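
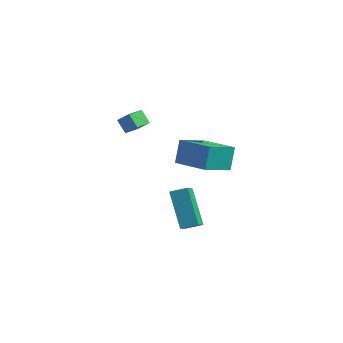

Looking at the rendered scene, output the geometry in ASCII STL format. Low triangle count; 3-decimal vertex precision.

solid 
facet normal -0.903 0.340 -0.262
outer loop
vertex -1.408 0.709 2.083
vertex -0.63 2.102 1.207
vertex -1.358 -0.029 0.954
endloop
endfacet
facet normal -0.428 -0.765 0.481
outer loop
vertex 0.43 -0.702 1.473
vertex -1.408 0.709 2.083
vertex -1.358 -0.029 0.954
endloop
endfacet
facet normal -0.903 0.340 -0.262
outer loop
vertex -1.358 -0.029 0.954
vertex -0.63 2.102 1.207
vertex -0.58 1.364 0.078
endloop
endfacet
facet normal 0.037 -0.547 -0.836
outer loop
vertex -0.58 1.364 0.078
vertex 0.43 -0.702 1.473
vertex -1.358 -0.029 0.954
endloop
endfacet
facet normal -0.037 0.547 0.836
outer loop
vertex -1.408 0.709 2.083
vertex 1.158 1.429 1.726
vertex -0.63 2.102 1.207
endloop
endfacet
facet normal -0.428 -0.765 0.481
outer loop
vertex 0.38 0.036 2.602
vertex -1.408 0.709 2.083
vertex 0.43 -0.702 1.473
endloop
endfacet
facet normal -0.037 0.547 0.836
outer loop
vertex 0.38 0.036 2.602
vertex 1.158 1.429 1.726
vertex -1.408 0.709 2.083
endloop
endfacet
facet normal 0.428 0.765 -0.481
outer loop
vertex -0.63 2.102 1.207
vertex 1.158 1.429 1.726
vertex -0.58 1.364 0.078
endloop
endfacet
facet normal 0.037 -0.547 -0.836
outer loop
vertex 1.208 0.691 0.597
vertex 0.43 -0.702 1.473
vertex -0.58 1.364 0.078
endloop
endfacet
facet normal 0.428 0.765 -0.481
outer loop
vertex -0.58 1.364 0.078
vertex 1.158 1.429 1.726
vertex 1.208 0.691 0.597
endloop
endfacet
facet normal 0.903 -0.340 0.262
outer loop
vertex 1.208 0.691 0.597
vertex 0.38 0.036 2.602
vertex 0.43 -0.702 1.473
endloop
endfacet
facet normal 0.903 -0.340 0.262
outer loop
vertex 1.158 1.429 1.726
vertex 0.38 0.036 2.602
vertex 1.208 0.691 0.597
endloop
endfacet
facet normal -0.702 0.023 -0.712
outer loop
vertex -4.086 -0.613 3.779
vertex -3.802 0.269 3.527
vertex -3.536 -0.949 3.226
endloop
endfacet
facet normal -0.296 -0.918 0.263
outer loop
vertex -2.918 -0.969 3.853
vertex -4.086 -0.613 3.779
vertex -3.536 -0.949 3.226
endloop
endfacet
facet normal -0.701 0.023 -0.713
outer loop
vertex -3.536 -0.949 3.226
vertex -3.802 0.269 3.527
vertex -3.251 -0.067 2.974
endloop
endfacet
facet normal 0.648 -0.395 -0.651
outer loop
vertex -3.251 -0.067 2.974
vertex -2.918 -0.969 3.853
vertex -3.536 -0.949 3.226
endloop
endfacet
facet normal -0.648 0.395 0.651
outer loop
vertex -4.086 -0.613 3.779
vertex -3.184 0.249 4.154
vertex -3.802 0.269 3.527
endloop
endfacet
facet normal -0.297 -0.918 0.262
outer loop
vertex -3.469 -0.633 4.406
vertex -4.086 -0.613 3.779
vertex -2.918 -0.969 3.853
endloop
endfacet
facet normal -0.648 0.395 0.651
outer loop
vertex -3.469 -0.633 4.406
vertex -3.184 0.249 4.154
vertex -4.086 -0.613 3.779
endloop
endfacet
facet normal 0.296 0.918 -0.263
outer loop
vertex -3.802 0.269 3.527
vertex -3.184 0.249 4.154
vertex -3.251 -0.067 2.974
endloop
endfacet
facet normal 0.649 -0.395 -0.651
outer loop
vertex -2.634 -0.087 3.601
vertex -2.918 -0.969 3.853
vertex -3.251 -0.067 2.974
endloop
endfacet
facet normal 0.297 0.918 -0.263
outer loop
vertex -3.251 -0.067 2.974
vertex -3.184 0.249 4.154
vertex -2.634 -0.087 3.601
endloop
endfacet
facet normal 0.701 -0.022 0.712
outer loop
vertex -2.634 -0.087 3.601
vertex -3.469 -0.633 4.406
vertex -2.918 -0.969 3.853
endloop
endfacet
facet normal 0.702 -0.023 0.712
outer loop
vertex -3.184 0.249 4.154
vertex -3.469 -0.633 4.406
vertex -2.634 -0.087 3.601
endloop
endfacet
facet normal -0.877 -0.385 -0.285
outer loop
vertex -1.562 -0.282 -1.124
vertex -1.742 0.914 -2.186
vertex -0.536 -1.485 -2.654
endloop
endfacet
facet normal 0.112 -0.743 0.660
outer loop
vertex 0.262 -1.134 -2.394
vertex -1.562 -0.282 -1.124
vertex -0.536 -1.485 -2.654
endloop
endfacet
facet normal -0.878 -0.386 -0.285
outer loop
vertex -0.536 -1.485 -2.654
vertex -1.742 0.914 -2.186
vertex -0.717 -0.289 -3.716
endloop
endfacet
facet normal 0.467 -0.547 -0.695
outer loop
vertex -0.717 -0.289 -3.716
vertex 0.262 -1.134 -2.394
vertex -0.536 -1.485 -2.654
endloop
endfacet
facet normal -0.467 0.547 0.695
outer loop
vertex -1.562 -0.282 -1.124
vertex -0.944 1.265 -1.926
vertex -1.742 0.914 -2.186
endloop
endfacet
facet normal 0.112 -0.743 0.659
outer loop
vertex -0.763 0.069 -0.864
vertex -1.562 -0.282 -1.124
vertex 0.262 -1.134 -2.394
endloop
endfacet
facet normal -0.466 0.547 0.695
outer loop
vertex -0.763 0.069 -0.864
vertex -0.944 1.265 -1.926
vertex -1.562 -0.282 -1.124
endloop
endfacet
facet normal -0.112 0.743 -0.660
outer loop
vertex -1.742 0.914 -2.186
vertex -0.944 1.265 -1.926
vertex -0.717 -0.289 -3.716
endloop
endfacet
facet normal 0.466 -0.547 -0.695
outer loop
vertex 0.082 0.062 -3.456
vertex 0.262 -1.134 -2.394
vertex -0.717 -0.289 -3.716
endloop
endfacet
facet normal -0.112 0.743 -0.660
outer loop
vertex -0.717 -0.289 -3.716
vertex -0.944 1.265 -1.926
vertex 0.082 0.062 -3.456
endloop
endfacet
facet normal 0.878 0.385 0.285
outer loop
vertex 0.082 0.062 -3.456
vertex -0.763 0.069 -0.864
vertex 0.262 -1.134 -2.394
endloop
endfacet
facet normal 0.877 0.386 0.285
outer loop
vertex -0.944 1.265 -1.926
vertex -0.763 0.069 -0.864
vertex 0.082 0.062 -3.456
endloop
endfacet

endsolid


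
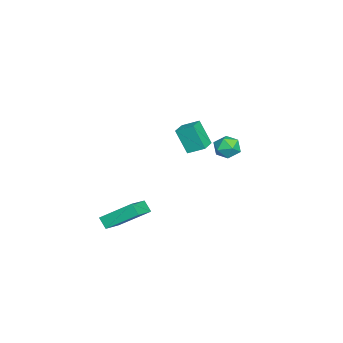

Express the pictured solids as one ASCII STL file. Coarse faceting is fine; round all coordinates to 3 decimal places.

solid 
facet normal -0.479 -0.506 0.717
outer loop
vertex 4.263 -3.159 -0.057
vertex 2.666 -2.702 -0.801
vertex 4.321 -4.933 -1.27
endloop
endfacet
facet normal 0.877 -0.251 0.409
outer loop
vertex 4.714 -4.518 -1.859
vertex 4.263 -3.159 -0.057
vertex 4.321 -4.933 -1.27
endloop
endfacet
facet normal -0.479 -0.506 0.717
outer loop
vertex 4.321 -4.933 -1.27
vertex 2.666 -2.702 -0.801
vertex 2.724 -4.476 -2.014
endloop
endfacet
facet normal 0.027 -0.825 -0.564
outer loop
vertex 2.724 -4.476 -2.014
vertex 4.714 -4.518 -1.859
vertex 4.321 -4.933 -1.27
endloop
endfacet
facet normal -0.027 0.825 0.564
outer loop
vertex 4.263 -3.159 -0.057
vertex 3.059 -2.287 -1.39
vertex 2.666 -2.702 -0.801
endloop
endfacet
facet normal 0.877 -0.251 0.409
outer loop
vertex 4.656 -2.744 -0.646
vertex 4.263 -3.159 -0.057
vertex 4.714 -4.518 -1.859
endloop
endfacet
facet normal -0.027 0.825 0.564
outer loop
vertex 4.656 -2.744 -0.646
vertex 3.059 -2.287 -1.39
vertex 4.263 -3.159 -0.057
endloop
endfacet
facet normal -0.877 0.251 -0.409
outer loop
vertex 2.666 -2.702 -0.801
vertex 3.059 -2.287 -1.39
vertex 2.724 -4.476 -2.014
endloop
endfacet
facet normal 0.027 -0.825 -0.564
outer loop
vertex 3.117 -4.061 -2.603
vertex 4.714 -4.518 -1.859
vertex 2.724 -4.476 -2.014
endloop
endfacet
facet normal -0.877 0.251 -0.409
outer loop
vertex 2.724 -4.476 -2.014
vertex 3.059 -2.287 -1.39
vertex 3.117 -4.061 -2.603
endloop
endfacet
facet normal 0.479 0.506 -0.717
outer loop
vertex 3.117 -4.061 -2.603
vertex 4.656 -2.744 -0.646
vertex 4.714 -4.518 -1.859
endloop
endfacet
facet normal 0.479 0.506 -0.717
outer loop
vertex 3.059 -2.287 -1.39
vertex 4.656 -2.744 -0.646
vertex 3.117 -4.061 -2.603
endloop
endfacet
facet normal -0.965 0.194 -0.175
outer loop
vertex -4.596 -1.524 1.034
vertex -4.484 -0.488 1.565
vertex -4.163 -0.774 -0.521
endloop
endfacet
facet normal -0.095 -0.886 -0.454
outer loop
vertex -2.976 -1.012 -0.305
vertex -4.596 -1.524 1.034
vertex -4.163 -0.774 -0.521
endloop
endfacet
facet normal -0.965 0.193 -0.175
outer loop
vertex -4.163 -0.774 -0.521
vertex -4.484 -0.488 1.565
vertex -4.052 0.262 0.01
endloop
endfacet
facet normal 0.243 0.422 -0.873
outer loop
vertex -4.052 0.262 0.01
vertex -2.976 -1.012 -0.305
vertex -4.163 -0.774 -0.521
endloop
endfacet
facet normal -0.243 -0.421 0.874
outer loop
vertex -4.596 -1.524 1.034
vertex -3.297 -0.726 1.781
vertex -4.484 -0.488 1.565
endloop
endfacet
facet normal -0.095 -0.886 -0.454
outer loop
vertex -3.408 -1.762 1.25
vertex -4.596 -1.524 1.034
vertex -2.976 -1.012 -0.305
endloop
endfacet
facet normal -0.243 -0.422 0.874
outer loop
vertex -3.408 -1.762 1.25
vertex -3.297 -0.726 1.781
vertex -4.596 -1.524 1.034
endloop
endfacet
facet normal 0.095 0.886 0.454
outer loop
vertex -4.484 -0.488 1.565
vertex -3.297 -0.726 1.781
vertex -4.052 0.262 0.01
endloop
endfacet
facet normal 0.243 0.421 -0.874
outer loop
vertex -2.864 0.024 0.226
vertex -2.976 -1.012 -0.305
vertex -4.052 0.262 0.01
endloop
endfacet
facet normal 0.095 0.886 0.454
outer loop
vertex -4.052 0.262 0.01
vertex -3.297 -0.726 1.781
vertex -2.864 0.024 0.226
endloop
endfacet
facet normal 0.965 -0.194 0.175
outer loop
vertex -2.864 0.024 0.226
vertex -3.408 -1.762 1.25
vertex -2.976 -1.012 -0.305
endloop
endfacet
facet normal 0.965 -0.193 0.176
outer loop
vertex -3.297 -0.726 1.781
vertex -3.408 -1.762 1.25
vertex -2.864 0.024 0.226
endloop
endfacet
facet normal -0.329 0.939 0.103
outer loop
vertex 0.889 2.361 2.39
vertex 0.099 2.07 2.519
vertex 0.626 2.182 3.18
endloop
endfacet
facet normal 0.350 0.882 0.316
outer loop
vertex 0.889 2.361 2.39
vertex 0.626 2.182 3.18
vertex 1.41 1.96 2.932
endloop
endfacet
facet normal 0.734 0.638 -0.233
outer loop
vertex 0.889 2.361 2.39
vertex 1.41 1.96 2.932
vertex 1.368 1.711 2.119
endloop
endfacet
facet normal 0.293 0.544 -0.786
outer loop
vertex 0.889 2.361 2.39
vertex 1.368 1.711 2.119
vertex 0.558 1.779 1.864
endloop
endfacet
facet normal -0.363 0.730 -0.579
outer loop
vertex 0.889 2.361 2.39
vertex 0.558 1.779 1.864
vertex 0.099 2.07 2.519
endloop
endfacet
facet normal 0.377 0.394 0.838
outer loop
vertex 1.41 1.96 2.932
vertex 0.626 2.182 3.18
vertex 0.942 1.421 3.396
endloop
endfacet
facet normal -0.721 0.487 0.493
outer loop
vertex 0.626 2.182 3.18
vertex 0.099 2.07 2.519
vertex 0.132 1.489 3.141
endloop
endfacet
facet normal -0.777 0.149 -0.611
outer loop
vertex 0.099 2.07 2.519
vertex 0.558 1.779 1.864
vertex 0.09 1.24 2.328
endloop
endfacet
facet normal 0.285 -0.150 -0.947
outer loop
vertex 0.558 1.779 1.864
vertex 1.368 1.711 2.119
vertex 0.874 1.018 2.08
endloop
endfacet
facet normal 0.999 0.001 -0.052
outer loop
vertex 1.368 1.711 2.119
vertex 1.41 1.96 2.932
vertex 1.401 1.13 2.741
endloop
endfacet
facet normal -0.293 -0.544 0.786
outer loop
vertex 0.611 0.839 2.87
vertex 0.942 1.421 3.396
vertex 0.132 1.489 3.141
endloop
endfacet
facet normal -0.734 -0.638 0.233
outer loop
vertex 0.611 0.839 2.87
vertex 0.132 1.489 3.141
vertex 0.09 1.24 2.328
endloop
endfacet
facet normal -0.350 -0.882 -0.316
outer loop
vertex 0.611 0.839 2.87
vertex 0.09 1.24 2.328
vertex 0.874 1.018 2.08
endloop
endfacet
facet normal 0.329 -0.939 -0.103
outer loop
vertex 0.611 0.839 2.87
vertex 0.874 1.018 2.08
vertex 1.401 1.13 2.741
endloop
endfacet
facet normal 0.363 -0.730 0.579
outer loop
vertex 0.611 0.839 2.87
vertex 1.401 1.13 2.741
vertex 0.942 1.421 3.396
endloop
endfacet
facet normal -0.285 0.150 0.947
outer loop
vertex 0.132 1.489 3.141
vertex 0.942 1.421 3.396
vertex 0.626 2.182 3.18
endloop
endfacet
facet normal -0.999 -0.001 0.052
outer loop
vertex 0.09 1.24 2.328
vertex 0.132 1.489 3.141
vertex 0.099 2.07 2.519
endloop
endfacet
facet normal -0.377 -0.394 -0.838
outer loop
vertex 0.874 1.018 2.08
vertex 0.09 1.24 2.328
vertex 0.558 1.779 1.864
endloop
endfacet
facet normal 0.721 -0.487 -0.493
outer loop
vertex 1.401 1.13 2.741
vertex 0.874 1.018 2.08
vertex 1.368 1.711 2.119
endloop
endfacet
facet normal 0.777 -0.149 0.611
outer loop
vertex 0.942 1.421 3.396
vertex 1.401 1.13 2.741
vertex 1.41 1.96 2.932
endloop
endfacet

endsolid


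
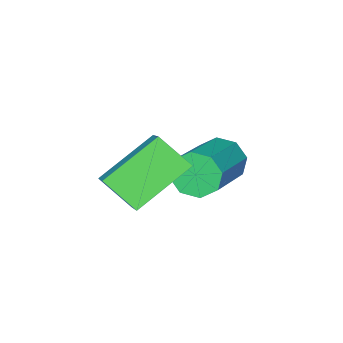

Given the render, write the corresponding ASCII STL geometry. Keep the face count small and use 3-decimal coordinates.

solid 
facet normal -0.838 0.187 0.513
outer loop
vertex -1.351 -3.811 3.948
vertex -1.543 -3.184 3.407
vertex -1.764 -4.35 3.47
endloop
endfacet
facet normal 0.226 -0.737 0.637
outer loop
vertex -0.657 -4.596 2.793
vertex -1.351 -3.811 3.948
vertex -1.764 -4.35 3.47
endloop
endfacet
facet normal -0.839 0.187 0.511
outer loop
vertex -1.764 -4.35 3.47
vertex -1.543 -3.184 3.407
vertex -1.955 -3.723 2.928
endloop
endfacet
facet normal -0.497 -0.649 -0.576
outer loop
vertex -1.955 -3.723 2.928
vertex -0.657 -4.596 2.793
vertex -1.764 -4.35 3.47
endloop
endfacet
facet normal 0.497 0.649 0.576
outer loop
vertex -1.351 -3.811 3.948
vertex -0.436 -3.43 2.73
vertex -1.543 -3.184 3.407
endloop
endfacet
facet normal 0.225 -0.738 0.637
outer loop
vertex -0.245 -4.057 3.272
vertex -1.351 -3.811 3.948
vertex -0.657 -4.596 2.793
endloop
endfacet
facet normal 0.497 0.649 0.576
outer loop
vertex -0.245 -4.057 3.272
vertex -0.436 -3.43 2.73
vertex -1.351 -3.811 3.948
endloop
endfacet
facet normal -0.225 0.738 -0.636
outer loop
vertex -1.543 -3.184 3.407
vertex -0.436 -3.43 2.73
vertex -1.955 -3.723 2.928
endloop
endfacet
facet normal -0.497 -0.649 -0.576
outer loop
vertex -0.849 -3.969 2.252
vertex -0.657 -4.596 2.793
vertex -1.955 -3.723 2.928
endloop
endfacet
facet normal -0.225 0.737 -0.637
outer loop
vertex -1.955 -3.723 2.928
vertex -0.436 -3.43 2.73
vertex -0.849 -3.969 2.252
endloop
endfacet
facet normal 0.838 -0.185 -0.512
outer loop
vertex -0.849 -3.969 2.252
vertex -0.245 -4.057 3.272
vertex -0.657 -4.596 2.793
endloop
endfacet
facet normal 0.838 -0.188 -0.512
outer loop
vertex -0.436 -3.43 2.73
vertex -0.245 -4.057 3.272
vertex -0.849 -3.969 2.252
endloop
endfacet
facet normal -0.858 -0.346 -0.379
outer loop
vertex -2.684 -3.926 2.037
vertex -2.924 -3.785 2.452
vertex -2.818 -3.568 2.014
endloop
endfacet
facet normal 0.375 0.081 -0.924
outer loop
vertex -2.684 -3.926 2.037
vertex -2.818 -3.568 2.014
vertex -1.516 -3.456 2.552
endloop
endfacet
facet normal 0.374 0.084 -0.923
outer loop
vertex -1.516 -3.456 2.552
vertex -2.818 -3.568 2.014
vertex -1.65 -3.099 2.53
endloop
endfacet
facet normal 0.859 0.346 0.378
outer loop
vertex -1.516 -3.456 2.552
vertex -1.65 -3.099 2.53
vertex -1.756 -3.315 2.968
endloop
endfacet
facet normal -0.859 -0.345 -0.379
outer loop
vertex -2.818 -3.568 2.014
vertex -2.924 -3.785 2.452
vertex -3.014 -3.337 2.248
endloop
endfacet
facet normal 0.018 0.719 -0.695
outer loop
vertex -2.818 -3.568 2.014
vertex -3.014 -3.337 2.248
vertex -1.65 -3.099 2.53
endloop
endfacet
facet normal 0.019 0.718 -0.696
outer loop
vertex -1.65 -3.099 2.53
vertex -3.014 -3.337 2.248
vertex -1.846 -2.868 2.763
endloop
endfacet
facet normal 0.858 0.346 0.379
outer loop
vertex -1.65 -3.099 2.53
vertex -1.846 -2.868 2.763
vertex -1.756 -3.315 2.968
endloop
endfacet
facet normal -0.859 -0.345 -0.378
outer loop
vertex -3.014 -3.337 2.248
vertex -2.924 -3.785 2.452
vertex -3.157 -3.369 2.602
endloop
endfacet
facet normal -0.350 0.935 -0.057
outer loop
vertex -3.014 -3.337 2.248
vertex -3.157 -3.369 2.602
vertex -1.846 -2.868 2.763
endloop
endfacet
facet normal -0.350 0.935 -0.059
outer loop
vertex -1.846 -2.868 2.763
vertex -3.157 -3.369 2.602
vertex -1.989 -2.899 3.117
endloop
endfacet
facet normal 0.859 0.346 0.377
outer loop
vertex -1.846 -2.868 2.763
vertex -1.989 -2.899 3.117
vertex -1.756 -3.315 2.968
endloop
endfacet
facet normal -0.859 -0.345 -0.379
outer loop
vertex -3.157 -3.369 2.602
vertex -2.924 -3.785 2.452
vertex -3.164 -3.644 2.868
endloop
endfacet
facet normal -0.512 0.604 0.611
outer loop
vertex -3.157 -3.369 2.602
vertex -3.164 -3.644 2.868
vertex -1.989 -2.899 3.117
endloop
endfacet
facet normal -0.512 0.604 0.611
outer loop
vertex -1.989 -2.899 3.117
vertex -3.164 -3.644 2.868
vertex -1.996 -3.174 3.383
endloop
endfacet
facet normal 0.859 0.345 0.379
outer loop
vertex -1.989 -2.899 3.117
vertex -1.996 -3.174 3.383
vertex -1.756 -3.315 2.968
endloop
endfacet
facet normal -0.859 -0.346 -0.378
outer loop
vertex -3.164 -3.644 2.868
vertex -2.924 -3.785 2.452
vertex -3.03 -4.001 2.89
endloop
endfacet
facet normal -0.374 -0.083 0.924
outer loop
vertex -3.164 -3.644 2.868
vertex -3.03 -4.001 2.89
vertex -1.996 -3.174 3.383
endloop
endfacet
facet normal -0.375 -0.081 0.923
outer loop
vertex -1.996 -3.174 3.383
vertex -3.03 -4.001 2.89
vertex -1.862 -3.532 3.406
endloop
endfacet
facet normal 0.858 0.346 0.379
outer loop
vertex -1.996 -3.174 3.383
vertex -1.862 -3.532 3.406
vertex -1.756 -3.315 2.968
endloop
endfacet
facet normal -0.858 -0.346 -0.379
outer loop
vertex -3.03 -4.001 2.89
vertex -2.924 -3.785 2.452
vertex -2.834 -4.232 2.657
endloop
endfacet
facet normal -0.019 -0.718 0.696
outer loop
vertex -3.03 -4.001 2.89
vertex -2.834 -4.232 2.657
vertex -1.862 -3.532 3.406
endloop
endfacet
facet normal -0.018 -0.719 0.695
outer loop
vertex -1.862 -3.532 3.406
vertex -2.834 -4.232 2.657
vertex -1.666 -3.763 3.172
endloop
endfacet
facet normal 0.859 0.345 0.379
outer loop
vertex -1.862 -3.532 3.406
vertex -1.666 -3.763 3.172
vertex -1.756 -3.315 2.968
endloop
endfacet
facet normal -0.859 -0.346 -0.377
outer loop
vertex -2.834 -4.232 2.657
vertex -2.924 -3.785 2.452
vertex -2.691 -4.201 2.303
endloop
endfacet
facet normal 0.349 -0.935 0.059
outer loop
vertex -2.834 -4.232 2.657
vertex -2.691 -4.201 2.303
vertex -1.666 -3.763 3.172
endloop
endfacet
facet normal 0.351 -0.935 0.057
outer loop
vertex -1.666 -3.763 3.172
vertex -2.691 -4.201 2.303
vertex -1.523 -3.731 2.818
endloop
endfacet
facet normal 0.859 0.345 0.378
outer loop
vertex -1.666 -3.763 3.172
vertex -1.523 -3.731 2.818
vertex -1.756 -3.315 2.968
endloop
endfacet
facet normal -0.859 -0.345 -0.379
outer loop
vertex -2.691 -4.201 2.303
vertex -2.924 -3.785 2.452
vertex -2.684 -3.926 2.037
endloop
endfacet
facet normal 0.512 -0.604 -0.611
outer loop
vertex -2.691 -4.201 2.303
vertex -2.684 -3.926 2.037
vertex -1.523 -3.731 2.818
endloop
endfacet
facet normal 0.512 -0.604 -0.611
outer loop
vertex -1.523 -3.731 2.818
vertex -2.684 -3.926 2.037
vertex -1.516 -3.456 2.552
endloop
endfacet
facet normal 0.859 0.345 0.379
outer loop
vertex -1.523 -3.731 2.818
vertex -1.516 -3.456 2.552
vertex -1.756 -3.315 2.968
endloop
endfacet

endsolid


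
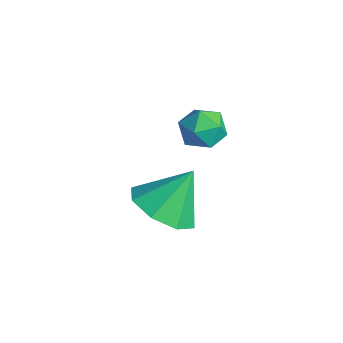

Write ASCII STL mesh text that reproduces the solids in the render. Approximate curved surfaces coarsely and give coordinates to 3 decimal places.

solid 
facet normal -0.500 0.414 0.760
outer loop
vertex -4.251 2.13 -0.074
vertex -3.75 1.986 0.334
vertex -3.76 2.565 0.012
endloop
endfacet
facet normal -0.670 0.728 0.144
outer loop
vertex -4.251 2.13 -0.074
vertex -3.76 2.565 0.012
vertex -4.005 2.459 -0.594
endloop
endfacet
facet normal -0.928 0.228 -0.295
outer loop
vertex -4.251 2.13 -0.074
vertex -4.005 2.459 -0.594
vertex -4.147 1.814 -0.646
endloop
endfacet
facet normal -0.917 -0.395 0.052
outer loop
vertex -4.251 2.13 -0.074
vertex -4.147 1.814 -0.646
vertex -3.989 1.522 -0.073
endloop
endfacet
facet normal -0.653 -0.280 0.703
outer loop
vertex -4.251 2.13 -0.074
vertex -3.989 1.522 -0.073
vertex -3.75 1.986 0.334
endloop
endfacet
facet normal -0.070 0.987 -0.144
outer loop
vertex -4.005 2.459 -0.594
vertex -3.76 2.565 0.012
vertex -3.351 2.518 -0.507
endloop
endfacet
facet normal 0.205 0.478 0.854
outer loop
vertex -3.76 2.565 0.012
vertex -3.75 1.986 0.334
vertex -3.193 2.226 0.066
endloop
endfacet
facet normal -0.043 -0.646 0.762
outer loop
vertex -3.75 1.986 0.334
vertex -3.989 1.522 -0.073
vertex -3.335 1.581 0.014
endloop
endfacet
facet normal -0.470 -0.832 -0.295
outer loop
vertex -3.989 1.522 -0.073
vertex -4.147 1.814 -0.646
vertex -3.58 1.475 -0.592
endloop
endfacet
facet normal -0.487 0.176 -0.855
outer loop
vertex -4.147 1.814 -0.646
vertex -4.005 2.459 -0.594
vertex -3.59 2.054 -0.914
endloop
endfacet
facet normal 0.917 0.395 -0.052
outer loop
vertex -3.089 1.91 -0.506
vertex -3.351 2.518 -0.507
vertex -3.193 2.226 0.066
endloop
endfacet
facet normal 0.928 -0.228 0.295
outer loop
vertex -3.089 1.91 -0.506
vertex -3.193 2.226 0.066
vertex -3.335 1.581 0.014
endloop
endfacet
facet normal 0.670 -0.728 -0.144
outer loop
vertex -3.089 1.91 -0.506
vertex -3.335 1.581 0.014
vertex -3.58 1.475 -0.592
endloop
endfacet
facet normal 0.500 -0.414 -0.760
outer loop
vertex -3.089 1.91 -0.506
vertex -3.58 1.475 -0.592
vertex -3.59 2.054 -0.914
endloop
endfacet
facet normal 0.653 0.280 -0.703
outer loop
vertex -3.089 1.91 -0.506
vertex -3.59 2.054 -0.914
vertex -3.351 2.518 -0.507
endloop
endfacet
facet normal 0.470 0.832 0.295
outer loop
vertex -3.193 2.226 0.066
vertex -3.351 2.518 -0.507
vertex -3.76 2.565 0.012
endloop
endfacet
facet normal 0.487 -0.176 0.855
outer loop
vertex -3.335 1.581 0.014
vertex -3.193 2.226 0.066
vertex -3.75 1.986 0.334
endloop
endfacet
facet normal 0.070 -0.987 0.144
outer loop
vertex -3.58 1.475 -0.592
vertex -3.335 1.581 0.014
vertex -3.989 1.522 -0.073
endloop
endfacet
facet normal -0.205 -0.478 -0.854
outer loop
vertex -3.59 2.054 -0.914
vertex -3.58 1.475 -0.592
vertex -4.147 1.814 -0.646
endloop
endfacet
facet normal 0.043 0.646 -0.762
outer loop
vertex -3.351 2.518 -0.507
vertex -3.59 2.054 -0.914
vertex -4.005 2.459 -0.594
endloop
endfacet
facet normal -0.050 -0.584 -0.811
outer loop
vertex -2.938 0.888 -3.118
vertex -3.895 1.036 -3.166
vertex -3.114 1.478 -3.532
endloop
endfacet
facet normal 0.847 0.451 0.282
outer loop
vertex -2.938 0.888 -3.118
vertex -3.114 1.478 -3.532
vertex -3.825 1.864 -2.014
endloop
endfacet
facet normal -0.049 -0.584 -0.810
outer loop
vertex -3.114 1.478 -3.532
vertex -3.895 1.036 -3.166
vertex -3.748 1.809 -3.732
endloop
endfacet
facet normal 0.465 0.885 -0.008
outer loop
vertex -3.114 1.478 -3.532
vertex -3.748 1.809 -3.732
vertex -3.825 1.864 -2.014
endloop
endfacet
facet normal -0.051 -0.584 -0.810
outer loop
vertex -3.748 1.809 -3.732
vertex -3.895 1.036 -3.166
vertex -4.468 1.687 -3.599
endloop
endfacet
facet normal -0.174 0.984 -0.039
outer loop
vertex -3.748 1.809 -3.732
vertex -4.468 1.687 -3.599
vertex -3.825 1.864 -2.014
endloop
endfacet
facet normal -0.050 -0.583 -0.811
outer loop
vertex -4.468 1.687 -3.599
vertex -3.895 1.036 -3.166
vertex -4.853 1.183 -3.213
endloop
endfacet
facet normal -0.696 0.689 0.205
outer loop
vertex -4.468 1.687 -3.599
vertex -4.853 1.183 -3.213
vertex -3.825 1.864 -2.014
endloop
endfacet
facet normal -0.050 -0.584 -0.811
outer loop
vertex -4.853 1.183 -3.213
vertex -3.895 1.036 -3.166
vertex -4.677 0.593 -2.799
endloop
endfacet
facet normal -0.794 0.172 0.583
outer loop
vertex -4.853 1.183 -3.213
vertex -4.677 0.593 -2.799
vertex -3.825 1.864 -2.014
endloop
endfacet
facet normal -0.049 -0.584 -0.810
outer loop
vertex -4.677 0.593 -2.799
vertex -3.895 1.036 -3.166
vertex -4.043 0.262 -2.599
endloop
endfacet
facet normal -0.412 -0.262 0.872
outer loop
vertex -4.677 0.593 -2.799
vertex -4.043 0.262 -2.599
vertex -3.825 1.864 -2.014
endloop
endfacet
facet normal -0.051 -0.584 -0.810
outer loop
vertex -4.043 0.262 -2.599
vertex -3.895 1.036 -3.166
vertex -3.322 0.384 -2.732
endloop
endfacet
facet normal 0.228 -0.361 0.904
outer loop
vertex -4.043 0.262 -2.599
vertex -3.322 0.384 -2.732
vertex -3.825 1.864 -2.014
endloop
endfacet
facet normal -0.050 -0.583 -0.811
outer loop
vertex -3.322 0.384 -2.732
vertex -3.895 1.036 -3.166
vertex -2.938 0.888 -3.118
endloop
endfacet
facet normal 0.749 -0.065 0.660
outer loop
vertex -3.322 0.384 -2.732
vertex -2.938 0.888 -3.118
vertex -3.825 1.864 -2.014
endloop
endfacet

endsolid


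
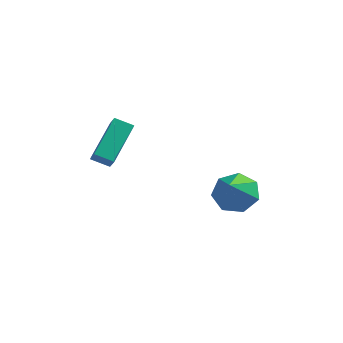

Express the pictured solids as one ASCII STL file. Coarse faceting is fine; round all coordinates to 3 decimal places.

solid 
facet normal -0.008 0.659 -0.752
outer loop
vertex 2.606 2.667 0.592
vertex 1.822 2.126 0.127
vertex 1.753 2.921 0.824
endloop
endfacet
facet normal 0.337 0.323 0.884
outer loop
vertex 2.606 2.667 0.592
vertex 1.753 2.921 0.824
vertex 1.838 0.894 1.533
endloop
endfacet
facet normal -0.008 0.659 -0.752
outer loop
vertex 1.753 2.921 0.824
vertex 1.822 2.126 0.127
vertex 0.952 2.577 0.531
endloop
endfacet
facet normal -0.434 0.281 0.856
outer loop
vertex 1.753 2.921 0.824
vertex 0.952 2.577 0.531
vertex 1.838 0.894 1.533
endloop
endfacet
facet normal -0.008 0.659 -0.753
outer loop
vertex 0.952 2.577 0.531
vertex 1.822 2.126 0.127
vertex 0.806 1.893 -0.066
endloop
endfacet
facet normal -0.875 -0.198 0.441
outer loop
vertex 0.952 2.577 0.531
vertex 0.806 1.893 -0.066
vertex 1.838 0.894 1.533
endloop
endfacet
facet normal -0.008 0.658 -0.753
outer loop
vertex 0.806 1.893 -0.066
vertex 1.822 2.126 0.127
vertex 1.425 1.384 -0.518
endloop
endfacet
facet normal -0.655 -0.754 -0.048
outer loop
vertex 0.806 1.893 -0.066
vertex 1.425 1.384 -0.518
vertex 1.838 0.894 1.533
endloop
endfacet
facet normal -0.010 0.659 -0.752
outer loop
vertex 1.425 1.384 -0.518
vertex 1.822 2.126 0.127
vertex 2.343 1.435 -0.485
endloop
endfacet
facet normal 0.063 -0.968 -0.244
outer loop
vertex 1.425 1.384 -0.518
vertex 2.343 1.435 -0.485
vertex 1.838 0.894 1.533
endloop
endfacet
facet normal -0.009 0.659 -0.752
outer loop
vertex 2.343 1.435 -0.485
vertex 1.822 2.126 0.127
vertex 2.868 2.005 0.009
endloop
endfacet
facet normal 0.735 -0.678 0.002
outer loop
vertex 2.343 1.435 -0.485
vertex 2.868 2.005 0.009
vertex 1.838 0.894 1.533
endloop
endfacet
facet normal -0.009 0.659 -0.752
outer loop
vertex 2.868 2.005 0.009
vertex 1.822 2.126 0.127
vertex 2.606 2.667 0.592
endloop
endfacet
facet normal 0.858 -0.104 0.504
outer loop
vertex 2.868 2.005 0.009
vertex 2.606 2.667 0.592
vertex 1.838 0.894 1.533
endloop
endfacet
facet normal -0.379 0.512 -0.771
outer loop
vertex -3.885 2.677 3.097
vertex -3.035 2.753 2.729
vertex -4.191 0.813 2.01
endloop
endfacet
facet normal -0.914 -0.081 0.397
outer loop
vertex -3.845 0.347 2.711
vertex -3.885 2.677 3.097
vertex -4.191 0.813 2.01
endloop
endfacet
facet normal -0.380 0.512 -0.771
outer loop
vertex -4.191 0.813 2.01
vertex -3.035 2.753 2.729
vertex -3.34 0.889 1.641
endloop
endfacet
facet normal -0.140 -0.855 -0.499
outer loop
vertex -3.34 0.889 1.641
vertex -3.845 0.347 2.711
vertex -4.191 0.813 2.01
endloop
endfacet
facet normal 0.140 0.855 0.499
outer loop
vertex -3.885 2.677 3.097
vertex -2.689 2.287 3.43
vertex -3.035 2.753 2.729
endloop
endfacet
facet normal -0.915 -0.081 0.396
outer loop
vertex -3.54 2.211 3.799
vertex -3.885 2.677 3.097
vertex -3.845 0.347 2.711
endloop
endfacet
facet normal 0.140 0.855 0.499
outer loop
vertex -3.54 2.211 3.799
vertex -2.689 2.287 3.43
vertex -3.885 2.677 3.097
endloop
endfacet
facet normal 0.914 0.082 -0.397
outer loop
vertex -3.035 2.753 2.729
vertex -2.689 2.287 3.43
vertex -3.34 0.889 1.641
endloop
endfacet
facet normal -0.140 -0.855 -0.499
outer loop
vertex -2.995 0.423 2.343
vertex -3.845 0.347 2.711
vertex -3.34 0.889 1.641
endloop
endfacet
facet normal 0.915 0.081 -0.396
outer loop
vertex -3.34 0.889 1.641
vertex -2.689 2.287 3.43
vertex -2.995 0.423 2.343
endloop
endfacet
facet normal 0.379 -0.512 0.771
outer loop
vertex -2.995 0.423 2.343
vertex -3.54 2.211 3.799
vertex -3.845 0.347 2.711
endloop
endfacet
facet normal 0.380 -0.512 0.771
outer loop
vertex -2.689 2.287 3.43
vertex -3.54 2.211 3.799
vertex -2.995 0.423 2.343
endloop
endfacet

endsolid


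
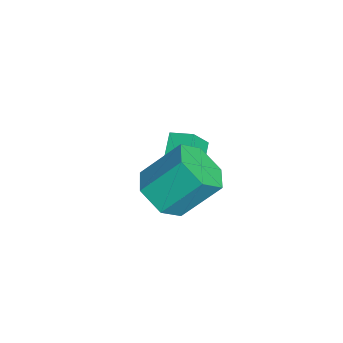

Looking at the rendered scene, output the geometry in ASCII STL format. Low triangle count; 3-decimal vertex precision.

solid 
facet normal -0.397 0.438 -0.807
outer loop
vertex -4.487 -0.644 0.001
vertex -4.086 0.131 0.224
vertex -2.978 -1.133 -1.008
endloop
endfacet
facet normal -0.445 -0.860 -0.248
outer loop
vertex -2.454 -1.711 0.056
vertex -4.487 -0.644 0.001
vertex -2.978 -1.133 -1.008
endloop
endfacet
facet normal -0.398 0.437 -0.807
outer loop
vertex -2.978 -1.133 -1.008
vertex -4.086 0.131 0.224
vertex -2.578 -0.358 -0.785
endloop
endfacet
facet normal 0.803 -0.260 -0.537
outer loop
vertex -2.578 -0.358 -0.785
vertex -2.454 -1.711 0.056
vertex -2.978 -1.133 -1.008
endloop
endfacet
facet normal -0.802 0.261 0.537
outer loop
vertex -4.487 -0.644 0.001
vertex -3.562 -0.447 1.288
vertex -4.086 0.131 0.224
endloop
endfacet
facet normal -0.445 -0.861 -0.248
outer loop
vertex -3.962 -1.222 1.065
vertex -4.487 -0.644 0.001
vertex -2.454 -1.711 0.056
endloop
endfacet
facet normal -0.803 0.260 0.537
outer loop
vertex -3.962 -1.222 1.065
vertex -3.562 -0.447 1.288
vertex -4.487 -0.644 0.001
endloop
endfacet
facet normal 0.445 0.860 0.248
outer loop
vertex -4.086 0.131 0.224
vertex -3.562 -0.447 1.288
vertex -2.578 -0.358 -0.785
endloop
endfacet
facet normal 0.802 -0.260 -0.537
outer loop
vertex -2.053 -0.936 0.279
vertex -2.454 -1.711 0.056
vertex -2.578 -0.358 -0.785
endloop
endfacet
facet normal 0.445 0.861 0.248
outer loop
vertex -2.578 -0.358 -0.785
vertex -3.562 -0.447 1.288
vertex -2.053 -0.936 0.279
endloop
endfacet
facet normal 0.398 -0.438 0.806
outer loop
vertex -2.053 -0.936 0.279
vertex -3.962 -1.222 1.065
vertex -2.454 -1.711 0.056
endloop
endfacet
facet normal 0.398 -0.437 0.807
outer loop
vertex -3.562 -0.447 1.288
vertex -3.962 -1.222 1.065
vertex -2.053 -0.936 0.279
endloop
endfacet
facet normal 0.021 -0.699 -0.715
outer loop
vertex 0.632 -1.323 1.226
vertex -0.011 -1.917 1.788
vertex -0.398 -1.232 1.107
endloop
endfacet
facet normal 0.142 0.710 -0.690
outer loop
vertex 0.632 -1.323 1.226
vertex -0.398 -1.232 1.107
vertex 0.594 -0.009 2.57
endloop
endfacet
facet normal 0.142 0.710 -0.690
outer loop
vertex 0.594 -0.009 2.57
vertex -0.398 -1.232 1.107
vertex -0.436 0.082 2.452
endloop
endfacet
facet normal -0.020 0.699 0.715
outer loop
vertex 0.594 -0.009 2.57
vertex -0.436 0.082 2.452
vertex -0.049 -0.603 3.132
endloop
endfacet
facet normal 0.020 -0.699 -0.715
outer loop
vertex -0.398 -1.232 1.107
vertex -0.011 -1.917 1.788
vertex -1.04 -1.826 1.67
endloop
endfacet
facet normal -0.787 0.430 -0.443
outer loop
vertex -0.398 -1.232 1.107
vertex -1.04 -1.826 1.67
vertex -0.436 0.082 2.452
endloop
endfacet
facet normal -0.786 0.431 -0.443
outer loop
vertex -0.436 0.082 2.452
vertex -1.04 -1.826 1.67
vertex -1.078 -0.512 3.014
endloop
endfacet
facet normal -0.020 0.699 0.715
outer loop
vertex -0.436 0.082 2.452
vertex -1.078 -0.512 3.014
vertex -0.049 -0.603 3.132
endloop
endfacet
facet normal 0.020 -0.699 -0.715
outer loop
vertex -1.04 -1.826 1.67
vertex -0.011 -1.917 1.788
vertex -0.654 -2.511 2.35
endloop
endfacet
facet normal -0.928 -0.279 0.246
outer loop
vertex -1.04 -1.826 1.67
vertex -0.654 -2.511 2.35
vertex -1.078 -0.512 3.014
endloop
endfacet
facet normal -0.928 -0.279 0.246
outer loop
vertex -1.078 -0.512 3.014
vertex -0.654 -2.511 2.35
vertex -0.692 -1.197 3.694
endloop
endfacet
facet normal -0.020 0.699 0.715
outer loop
vertex -1.078 -0.512 3.014
vertex -0.692 -1.197 3.694
vertex -0.049 -0.603 3.132
endloop
endfacet
facet normal 0.020 -0.699 -0.715
outer loop
vertex -0.654 -2.511 2.35
vertex -0.011 -1.917 1.788
vertex 0.376 -2.602 2.468
endloop
endfacet
facet normal -0.142 -0.710 0.690
outer loop
vertex -0.654 -2.511 2.35
vertex 0.376 -2.602 2.468
vertex -0.692 -1.197 3.694
endloop
endfacet
facet normal -0.142 -0.710 0.690
outer loop
vertex -0.692 -1.197 3.694
vertex 0.376 -2.602 2.468
vertex 0.338 -1.288 3.813
endloop
endfacet
facet normal -0.021 0.699 0.715
outer loop
vertex -0.692 -1.197 3.694
vertex 0.338 -1.288 3.813
vertex -0.049 -0.603 3.132
endloop
endfacet
facet normal 0.020 -0.699 -0.715
outer loop
vertex 0.376 -2.602 2.468
vertex -0.011 -1.917 1.788
vertex 1.018 -2.008 1.906
endloop
endfacet
facet normal 0.786 -0.431 0.443
outer loop
vertex 0.376 -2.602 2.468
vertex 1.018 -2.008 1.906
vertex 0.338 -1.288 3.813
endloop
endfacet
facet normal 0.787 -0.430 0.443
outer loop
vertex 0.338 -1.288 3.813
vertex 1.018 -2.008 1.906
vertex 0.98 -0.694 3.25
endloop
endfacet
facet normal -0.020 0.699 0.715
outer loop
vertex 0.338 -1.288 3.813
vertex 0.98 -0.694 3.25
vertex -0.049 -0.603 3.132
endloop
endfacet
facet normal 0.020 -0.699 -0.715
outer loop
vertex 1.018 -2.008 1.906
vertex -0.011 -1.917 1.788
vertex 0.632 -1.323 1.226
endloop
endfacet
facet normal 0.928 0.279 -0.246
outer loop
vertex 1.018 -2.008 1.906
vertex 0.632 -1.323 1.226
vertex 0.98 -0.694 3.25
endloop
endfacet
facet normal 0.928 0.279 -0.246
outer loop
vertex 0.98 -0.694 3.25
vertex 0.632 -1.323 1.226
vertex 0.594 -0.009 2.57
endloop
endfacet
facet normal -0.020 0.699 0.715
outer loop
vertex 0.98 -0.694 3.25
vertex 0.594 -0.009 2.57
vertex -0.049 -0.603 3.132
endloop
endfacet

endsolid


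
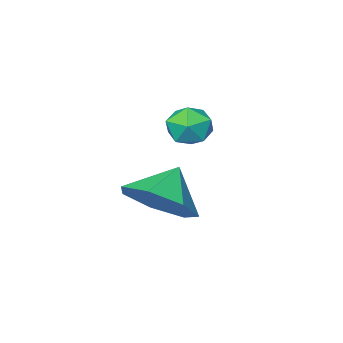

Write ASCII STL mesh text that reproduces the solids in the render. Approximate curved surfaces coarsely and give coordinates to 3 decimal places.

solid 
facet normal -0.583 0.801 -0.137
outer loop
vertex -3.37 2.312 2.786
vertex -3.908 1.929 2.838
vertex -3.648 2.211 3.378
endloop
endfacet
facet normal 0.029 0.983 0.181
outer loop
vertex -3.37 2.312 2.786
vertex -3.648 2.211 3.378
vertex -2.989 2.203 3.317
endloop
endfacet
facet normal 0.567 0.786 -0.245
outer loop
vertex -3.37 2.312 2.786
vertex -2.989 2.203 3.317
vertex -2.841 1.916 2.739
endloop
endfacet
facet normal 0.288 0.483 -0.827
outer loop
vertex -3.37 2.312 2.786
vertex -2.841 1.916 2.739
vertex -3.408 1.747 2.443
endloop
endfacet
facet normal -0.423 0.491 -0.762
outer loop
vertex -3.37 2.312 2.786
vertex -3.408 1.747 2.443
vertex -3.908 1.929 2.838
endloop
endfacet
facet normal 0.080 0.611 0.788
outer loop
vertex -2.989 2.203 3.317
vertex -3.648 2.211 3.378
vertex -3.292 1.753 3.697
endloop
endfacet
facet normal -0.909 0.316 0.273
outer loop
vertex -3.648 2.211 3.378
vertex -3.908 1.929 2.838
vertex -3.859 1.584 3.401
endloop
endfacet
facet normal -0.650 -0.185 -0.737
outer loop
vertex -3.908 1.929 2.838
vertex -3.408 1.747 2.443
vertex -3.711 1.297 2.823
endloop
endfacet
facet normal 0.499 -0.199 -0.843
outer loop
vertex -3.408 1.747 2.443
vertex -2.841 1.916 2.739
vertex -3.052 1.289 2.762
endloop
endfacet
facet normal 0.951 0.294 0.097
outer loop
vertex -2.841 1.916 2.739
vertex -2.989 2.203 3.317
vertex -2.792 1.571 3.302
endloop
endfacet
facet normal -0.288 -0.483 0.827
outer loop
vertex -3.33 1.188 3.354
vertex -3.292 1.753 3.697
vertex -3.859 1.584 3.401
endloop
endfacet
facet normal -0.567 -0.786 0.245
outer loop
vertex -3.33 1.188 3.354
vertex -3.859 1.584 3.401
vertex -3.711 1.297 2.823
endloop
endfacet
facet normal -0.029 -0.983 -0.181
outer loop
vertex -3.33 1.188 3.354
vertex -3.711 1.297 2.823
vertex -3.052 1.289 2.762
endloop
endfacet
facet normal 0.583 -0.801 0.137
outer loop
vertex -3.33 1.188 3.354
vertex -3.052 1.289 2.762
vertex -2.792 1.571 3.302
endloop
endfacet
facet normal 0.423 -0.491 0.762
outer loop
vertex -3.33 1.188 3.354
vertex -2.792 1.571 3.302
vertex -3.292 1.753 3.697
endloop
endfacet
facet normal -0.499 0.199 0.843
outer loop
vertex -3.859 1.584 3.401
vertex -3.292 1.753 3.697
vertex -3.648 2.211 3.378
endloop
endfacet
facet normal -0.951 -0.294 -0.097
outer loop
vertex -3.711 1.297 2.823
vertex -3.859 1.584 3.401
vertex -3.908 1.929 2.838
endloop
endfacet
facet normal -0.080 -0.611 -0.788
outer loop
vertex -3.052 1.289 2.762
vertex -3.711 1.297 2.823
vertex -3.408 1.747 2.443
endloop
endfacet
facet normal 0.909 -0.316 -0.273
outer loop
vertex -2.792 1.571 3.302
vertex -3.052 1.289 2.762
vertex -2.841 1.916 2.739
endloop
endfacet
facet normal 0.650 0.185 0.737
outer loop
vertex -3.292 1.753 3.697
vertex -2.792 1.571 3.302
vertex -2.989 2.203 3.317
endloop
endfacet
facet normal 0.675 0.274 -0.685
outer loop
vertex -0.388 4.496 2.944
vertex -0.928 4.074 2.243
vertex -0.967 4.996 2.573
endloop
endfacet
facet normal -0.192 0.431 0.881
outer loop
vertex -0.388 4.496 2.944
vertex -0.967 4.996 2.573
vertex -1.692 3.766 3.017
endloop
endfacet
facet normal 0.676 0.273 -0.684
outer loop
vertex -0.967 4.996 2.573
vertex -0.928 4.074 2.243
vertex -1.516 4.803 1.953
endloop
endfacet
facet normal -0.696 0.569 0.439
outer loop
vertex -0.967 4.996 2.573
vertex -1.516 4.803 1.953
vertex -1.692 3.766 3.017
endloop
endfacet
facet normal 0.676 0.272 -0.685
outer loop
vertex -1.516 4.803 1.953
vertex -0.928 4.074 2.243
vertex -1.623 4.06 1.552
endloop
endfacet
facet normal -0.988 0.151 -0.016
outer loop
vertex -1.516 4.803 1.953
vertex -1.623 4.06 1.552
vertex -1.692 3.766 3.017
endloop
endfacet
facet normal 0.675 0.274 -0.685
outer loop
vertex -1.623 4.06 1.552
vertex -0.928 4.074 2.243
vertex -1.206 3.329 1.671
endloop
endfacet
facet normal -0.850 -0.508 -0.142
outer loop
vertex -1.623 4.06 1.552
vertex -1.206 3.329 1.671
vertex -1.692 3.766 3.017
endloop
endfacet
facet normal 0.676 0.273 -0.684
outer loop
vertex -1.206 3.329 1.671
vertex -0.928 4.074 2.243
vertex -0.58 3.158 2.221
endloop
endfacet
facet normal -0.386 -0.909 0.156
outer loop
vertex -1.206 3.329 1.671
vertex -0.58 3.158 2.221
vertex -1.692 3.766 3.017
endloop
endfacet
facet normal 0.676 0.273 -0.684
outer loop
vertex -0.58 3.158 2.221
vertex -0.928 4.074 2.243
vertex -0.216 3.678 2.788
endloop
endfacet
facet normal 0.057 -0.754 0.655
outer loop
vertex -0.58 3.158 2.221
vertex -0.216 3.678 2.788
vertex -1.692 3.766 3.017
endloop
endfacet
facet normal 0.676 0.273 -0.685
outer loop
vertex -0.216 3.678 2.788
vertex -0.928 4.074 2.243
vertex -0.388 4.496 2.944
endloop
endfacet
facet normal 0.142 -0.156 0.977
outer loop
vertex -0.216 3.678 2.788
vertex -0.388 4.496 2.944
vertex -1.692 3.766 3.017
endloop
endfacet

endsolid


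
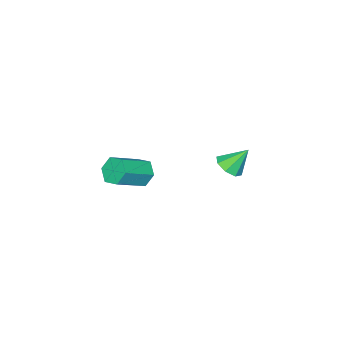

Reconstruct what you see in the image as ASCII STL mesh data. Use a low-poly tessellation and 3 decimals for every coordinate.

solid 
facet normal 0.408 -0.472 -0.782
outer loop
vertex -0.354 4.255 1.679
vertex -0.776 3.578 1.868
vertex -0.915 4.236 1.398
endloop
endfacet
facet normal -0.017 0.999 -0.033
outer loop
vertex -0.354 4.255 1.679
vertex -0.915 4.236 1.398
vertex -1.384 4.282 3.032
endloop
endfacet
facet normal 0.407 -0.472 -0.782
outer loop
vertex -0.915 4.236 1.398
vertex -0.776 3.578 1.868
vertex -1.395 3.832 1.392
endloop
endfacet
facet normal -0.629 0.751 -0.202
outer loop
vertex -0.915 4.236 1.398
vertex -1.395 3.832 1.392
vertex -1.384 4.282 3.032
endloop
endfacet
facet normal 0.407 -0.472 -0.782
outer loop
vertex -1.395 3.832 1.392
vertex -0.776 3.578 1.868
vertex -1.512 3.279 1.665
endloop
endfacet
facet normal -0.982 0.186 -0.044
outer loop
vertex -1.395 3.832 1.392
vertex -1.512 3.279 1.665
vertex -1.384 4.282 3.032
endloop
endfacet
facet normal 0.407 -0.472 -0.782
outer loop
vertex -1.512 3.279 1.665
vertex -0.776 3.578 1.868
vertex -1.199 2.901 2.056
endloop
endfacet
facet normal -0.867 -0.360 0.345
outer loop
vertex -1.512 3.279 1.665
vertex -1.199 2.901 2.056
vertex -1.384 4.282 3.032
endloop
endfacet
facet normal 0.408 -0.472 -0.782
outer loop
vertex -1.199 2.901 2.056
vertex -0.776 3.578 1.868
vertex -0.638 2.92 2.337
endloop
endfacet
facet normal -0.352 -0.571 0.741
outer loop
vertex -1.199 2.901 2.056
vertex -0.638 2.92 2.337
vertex -1.384 4.282 3.032
endloop
endfacet
facet normal 0.408 -0.472 -0.782
outer loop
vertex -0.638 2.92 2.337
vertex -0.776 3.578 1.868
vertex -0.158 3.325 2.343
endloop
endfacet
facet normal 0.260 -0.322 0.910
outer loop
vertex -0.638 2.92 2.337
vertex -0.158 3.325 2.343
vertex -1.384 4.282 3.032
endloop
endfacet
facet normal 0.407 -0.473 -0.782
outer loop
vertex -0.158 3.325 2.343
vertex -0.776 3.578 1.868
vertex -0.04 3.878 2.07
endloop
endfacet
facet normal 0.612 0.241 0.753
outer loop
vertex -0.158 3.325 2.343
vertex -0.04 3.878 2.07
vertex -1.384 4.282 3.032
endloop
endfacet
facet normal 0.407 -0.472 -0.782
outer loop
vertex -0.04 3.878 2.07
vertex -0.776 3.578 1.868
vertex -0.354 4.255 1.679
endloop
endfacet
facet normal 0.496 0.789 0.362
outer loop
vertex -0.04 3.878 2.07
vertex -0.354 4.255 1.679
vertex -1.384 4.282 3.032
endloop
endfacet
facet normal -0.836 0.230 -0.498
outer loop
vertex -1.573 -2.241 -3.062
vertex -2.034 -2.83 -2.56
vertex -1.957 -1.974 -2.293
endloop
endfacet
facet normal 0.344 0.927 -0.150
outer loop
vertex -1.573 -2.241 -3.062
vertex -1.957 -1.974 -2.293
vertex 0.174 -2.722 -2.021
endloop
endfacet
facet normal 0.345 0.927 -0.151
outer loop
vertex 0.174 -2.722 -2.021
vertex -1.957 -1.974 -2.293
vertex -0.21 -2.454 -1.253
endloop
endfacet
facet normal 0.836 -0.230 0.498
outer loop
vertex 0.174 -2.722 -2.021
vertex -0.21 -2.454 -1.253
vertex -0.286 -3.31 -1.52
endloop
endfacet
facet normal -0.836 0.230 -0.498
outer loop
vertex -1.957 -1.974 -2.293
vertex -2.034 -2.83 -2.56
vertex -2.418 -2.562 -1.791
endloop
endfacet
facet normal -0.197 0.721 0.664
outer loop
vertex -1.957 -1.974 -2.293
vertex -2.418 -2.562 -1.791
vertex -0.21 -2.454 -1.253
endloop
endfacet
facet normal -0.197 0.721 0.665
outer loop
vertex -0.21 -2.454 -1.253
vertex -2.418 -2.562 -1.791
vertex -0.67 -3.043 -0.751
endloop
endfacet
facet normal 0.837 -0.229 0.497
outer loop
vertex -0.21 -2.454 -1.253
vertex -0.67 -3.043 -0.751
vertex -0.286 -3.31 -1.52
endloop
endfacet
facet normal -0.836 0.230 -0.498
outer loop
vertex -2.418 -2.562 -1.791
vertex -2.034 -2.83 -2.56
vertex -2.494 -3.418 -2.059
endloop
endfacet
facet normal -0.542 -0.207 0.815
outer loop
vertex -2.418 -2.562 -1.791
vertex -2.494 -3.418 -2.059
vertex -0.67 -3.043 -0.751
endloop
endfacet
facet normal -0.542 -0.205 0.815
outer loop
vertex -0.67 -3.043 -0.751
vertex -2.494 -3.418 -2.059
vertex -0.747 -3.899 -1.018
endloop
endfacet
facet normal 0.836 -0.230 0.498
outer loop
vertex -0.67 -3.043 -0.751
vertex -0.747 -3.899 -1.018
vertex -0.286 -3.31 -1.52
endloop
endfacet
facet normal -0.836 0.230 -0.498
outer loop
vertex -2.494 -3.418 -2.059
vertex -2.034 -2.83 -2.56
vertex -2.11 -3.686 -2.827
endloop
endfacet
facet normal -0.345 -0.926 0.151
outer loop
vertex -2.494 -3.418 -2.059
vertex -2.11 -3.686 -2.827
vertex -0.747 -3.899 -1.018
endloop
endfacet
facet normal -0.344 -0.927 0.150
outer loop
vertex -0.747 -3.899 -1.018
vertex -2.11 -3.686 -2.827
vertex -0.363 -4.166 -1.787
endloop
endfacet
facet normal 0.836 -0.230 0.498
outer loop
vertex -0.747 -3.899 -1.018
vertex -0.363 -4.166 -1.787
vertex -0.286 -3.31 -1.52
endloop
endfacet
facet normal -0.837 0.229 -0.497
outer loop
vertex -2.11 -3.686 -2.827
vertex -2.034 -2.83 -2.56
vertex -1.65 -3.097 -3.329
endloop
endfacet
facet normal 0.198 -0.721 -0.665
outer loop
vertex -2.11 -3.686 -2.827
vertex -1.65 -3.097 -3.329
vertex -0.363 -4.166 -1.787
endloop
endfacet
facet normal 0.197 -0.721 -0.664
outer loop
vertex -0.363 -4.166 -1.787
vertex -1.65 -3.097 -3.329
vertex 0.098 -3.578 -2.289
endloop
endfacet
facet normal 0.836 -0.230 0.498
outer loop
vertex -0.363 -4.166 -1.787
vertex 0.098 -3.578 -2.289
vertex -0.286 -3.31 -1.52
endloop
endfacet
facet normal -0.836 0.230 -0.498
outer loop
vertex -1.65 -3.097 -3.329
vertex -2.034 -2.83 -2.56
vertex -1.573 -2.241 -3.062
endloop
endfacet
facet normal 0.542 0.206 -0.815
outer loop
vertex -1.65 -3.097 -3.329
vertex -1.573 -2.241 -3.062
vertex 0.098 -3.578 -2.289
endloop
endfacet
facet normal 0.542 0.207 -0.814
outer loop
vertex 0.098 -3.578 -2.289
vertex -1.573 -2.241 -3.062
vertex 0.174 -2.722 -2.021
endloop
endfacet
facet normal 0.836 -0.230 0.498
outer loop
vertex 0.098 -3.578 -2.289
vertex 0.174 -2.722 -2.021
vertex -0.286 -3.31 -1.52
endloop
endfacet

endsolid


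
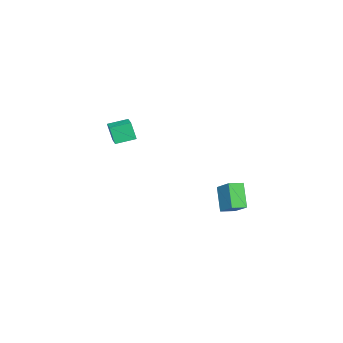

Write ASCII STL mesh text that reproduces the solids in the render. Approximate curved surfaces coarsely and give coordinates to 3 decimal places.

solid 
facet normal -0.629 0.747 0.216
outer loop
vertex -0.834 -3.016 2.945
vertex 0.02 -2.367 3.189
vertex -0.79 -2.666 1.861
endloop
endfacet
facet normal -0.776 -0.590 -0.222
outer loop
vertex -0.06 -3.533 1.611
vertex -0.834 -3.016 2.945
vertex -0.79 -2.666 1.861
endloop
endfacet
facet normal -0.629 0.747 0.215
outer loop
vertex -0.79 -2.666 1.861
vertex 0.02 -2.367 3.189
vertex 0.064 -2.018 2.105
endloop
endfacet
facet normal 0.039 0.307 -0.951
outer loop
vertex 0.064 -2.018 2.105
vertex -0.06 -3.533 1.611
vertex -0.79 -2.666 1.861
endloop
endfacet
facet normal -0.039 -0.307 0.951
outer loop
vertex -0.834 -3.016 2.945
vertex 0.75 -3.234 2.939
vertex 0.02 -2.367 3.189
endloop
endfacet
facet normal -0.776 -0.590 -0.222
outer loop
vertex -0.104 -3.882 2.695
vertex -0.834 -3.016 2.945
vertex -0.06 -3.533 1.611
endloop
endfacet
facet normal -0.039 -0.307 0.951
outer loop
vertex -0.104 -3.882 2.695
vertex 0.75 -3.234 2.939
vertex -0.834 -3.016 2.945
endloop
endfacet
facet normal 0.776 0.590 0.221
outer loop
vertex 0.02 -2.367 3.189
vertex 0.75 -3.234 2.939
vertex 0.064 -2.018 2.105
endloop
endfacet
facet normal 0.038 0.307 -0.951
outer loop
vertex 0.794 -2.884 1.855
vertex -0.06 -3.533 1.611
vertex 0.064 -2.018 2.105
endloop
endfacet
facet normal 0.776 0.590 0.222
outer loop
vertex 0.064 -2.018 2.105
vertex 0.75 -3.234 2.939
vertex 0.794 -2.884 1.855
endloop
endfacet
facet normal 0.629 -0.747 -0.215
outer loop
vertex 0.794 -2.884 1.855
vertex -0.104 -3.882 2.695
vertex -0.06 -3.533 1.611
endloop
endfacet
facet normal 0.629 -0.747 -0.216
outer loop
vertex 0.75 -3.234 2.939
vertex -0.104 -3.882 2.695
vertex 0.794 -2.884 1.855
endloop
endfacet
facet normal -0.441 -0.676 -0.591
outer loop
vertex 0.043 2.667 -0.308
vertex -0.589 3.203 -0.45
vertex 0.818 3.251 -1.555
endloop
endfacet
facet normal 0.751 -0.638 0.168
outer loop
vertex 1.449 4.217 -0.71
vertex 0.043 2.667 -0.308
vertex 0.818 3.251 -1.555
endloop
endfacet
facet normal -0.441 -0.676 -0.590
outer loop
vertex 0.818 3.251 -1.555
vertex -0.589 3.203 -0.45
vertex 0.187 3.786 -1.697
endloop
endfacet
facet normal 0.491 0.370 -0.789
outer loop
vertex 0.187 3.786 -1.697
vertex 1.449 4.217 -0.71
vertex 0.818 3.251 -1.555
endloop
endfacet
facet normal -0.491 -0.370 0.789
outer loop
vertex 0.043 2.667 -0.308
vertex 0.042 4.169 0.395
vertex -0.589 3.203 -0.45
endloop
endfacet
facet normal 0.751 -0.638 0.169
outer loop
vertex 0.673 3.634 0.537
vertex 0.043 2.667 -0.308
vertex 1.449 4.217 -0.71
endloop
endfacet
facet normal -0.491 -0.370 0.789
outer loop
vertex 0.673 3.634 0.537
vertex 0.042 4.169 0.395
vertex 0.043 2.667 -0.308
endloop
endfacet
facet normal -0.751 0.638 -0.169
outer loop
vertex -0.589 3.203 -0.45
vertex 0.042 4.169 0.395
vertex 0.187 3.786 -1.697
endloop
endfacet
facet normal 0.491 0.370 -0.789
outer loop
vertex 0.817 4.753 -0.852
vertex 1.449 4.217 -0.71
vertex 0.187 3.786 -1.697
endloop
endfacet
facet normal -0.752 0.637 -0.169
outer loop
vertex 0.187 3.786 -1.697
vertex 0.042 4.169 0.395
vertex 0.817 4.753 -0.852
endloop
endfacet
facet normal 0.441 0.676 0.590
outer loop
vertex 0.817 4.753 -0.852
vertex 0.673 3.634 0.537
vertex 1.449 4.217 -0.71
endloop
endfacet
facet normal 0.440 0.676 0.590
outer loop
vertex 0.042 4.169 0.395
vertex 0.673 3.634 0.537
vertex 0.817 4.753 -0.852
endloop
endfacet

endsolid


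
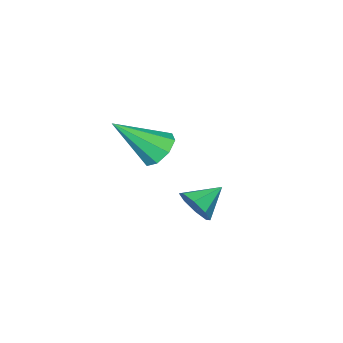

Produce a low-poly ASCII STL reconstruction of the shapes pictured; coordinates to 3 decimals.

solid 
facet normal -0.587 0.469 -0.660
outer loop
vertex 1.474 -1.089 0.303
vertex 0.862 -1.108 0.834
vertex 1.461 -0.589 0.67
endloop
endfacet
facet normal 0.958 0.186 -0.219
outer loop
vertex 1.474 -1.089 0.303
vertex 1.461 -0.589 0.67
vertex 2.118 -2.112 2.246
endloop
endfacet
facet normal -0.587 0.468 -0.661
outer loop
vertex 1.461 -0.589 0.67
vertex 0.862 -1.108 0.834
vertex 1.097 -0.393 1.132
endloop
endfacet
facet normal 0.720 0.624 0.303
outer loop
vertex 1.461 -0.589 0.67
vertex 1.097 -0.393 1.132
vertex 2.118 -2.112 2.246
endloop
endfacet
facet normal -0.588 0.468 -0.659
outer loop
vertex 1.097 -0.393 1.132
vertex 0.862 -1.108 0.834
vertex 0.596 -0.617 1.42
endloop
endfacet
facet normal 0.175 0.606 0.776
outer loop
vertex 1.097 -0.393 1.132
vertex 0.596 -0.617 1.42
vertex 2.118 -2.112 2.246
endloop
endfacet
facet normal -0.587 0.470 -0.660
outer loop
vertex 0.596 -0.617 1.42
vertex 0.862 -1.108 0.834
vertex 0.25 -1.128 1.364
endloop
endfacet
facet normal -0.360 0.143 0.922
outer loop
vertex 0.596 -0.617 1.42
vertex 0.25 -1.128 1.364
vertex 2.118 -2.112 2.246
endloop
endfacet
facet normal -0.587 0.469 -0.660
outer loop
vertex 0.25 -1.128 1.364
vertex 0.862 -1.108 0.834
vertex 0.262 -1.628 0.998
endloop
endfacet
facet normal -0.570 -0.494 0.656
outer loop
vertex 0.25 -1.128 1.364
vertex 0.262 -1.628 0.998
vertex 2.118 -2.112 2.246
endloop
endfacet
facet normal -0.587 0.468 -0.661
outer loop
vertex 0.262 -1.628 0.998
vertex 0.862 -1.108 0.834
vertex 0.626 -1.824 0.536
endloop
endfacet
facet normal -0.333 -0.933 0.133
outer loop
vertex 0.262 -1.628 0.998
vertex 0.626 -1.824 0.536
vertex 2.118 -2.112 2.246
endloop
endfacet
facet normal -0.588 0.468 -0.660
outer loop
vertex 0.626 -1.824 0.536
vertex 0.862 -1.108 0.834
vertex 1.128 -1.6 0.248
endloop
endfacet
facet normal 0.213 -0.916 -0.340
outer loop
vertex 0.626 -1.824 0.536
vertex 1.128 -1.6 0.248
vertex 2.118 -2.112 2.246
endloop
endfacet
facet normal -0.587 0.469 -0.660
outer loop
vertex 1.128 -1.6 0.248
vertex 0.862 -1.108 0.834
vertex 1.474 -1.089 0.303
endloop
endfacet
facet normal 0.747 -0.453 -0.486
outer loop
vertex 1.128 -1.6 0.248
vertex 1.474 -1.089 0.303
vertex 2.118 -2.112 2.246
endloop
endfacet
facet normal 0.883 -0.153 -0.443
outer loop
vertex 3.244 2.482 1.567
vertex 2.966 2.728 0.927
vertex 3.309 3.041 1.503
endloop
endfacet
facet normal -0.047 0.119 0.992
outer loop
vertex 3.244 2.482 1.567
vertex 3.309 3.041 1.503
vertex 1.914 2.912 1.453
endloop
endfacet
facet normal 0.883 -0.154 -0.443
outer loop
vertex 3.309 3.041 1.503
vertex 2.966 2.728 0.927
vertex 3.173 3.417 1.101
endloop
endfacet
facet normal -0.091 0.712 0.696
outer loop
vertex 3.309 3.041 1.503
vertex 3.173 3.417 1.101
vertex 1.914 2.912 1.453
endloop
endfacet
facet normal 0.883 -0.154 -0.443
outer loop
vertex 3.173 3.417 1.101
vertex 2.966 2.728 0.927
vertex 2.916 3.389 0.598
endloop
endfacet
facet normal -0.340 0.933 0.122
outer loop
vertex 3.173 3.417 1.101
vertex 2.916 3.389 0.598
vertex 1.914 2.912 1.453
endloop
endfacet
facet normal 0.884 -0.153 -0.442
outer loop
vertex 2.916 3.389 0.598
vertex 2.966 2.728 0.927
vertex 2.688 2.975 0.286
endloop
endfacet
facet normal -0.647 0.653 -0.394
outer loop
vertex 2.916 3.389 0.598
vertex 2.688 2.975 0.286
vertex 1.914 2.912 1.453
endloop
endfacet
facet normal 0.883 -0.155 -0.443
outer loop
vertex 2.688 2.975 0.286
vertex 2.966 2.728 0.927
vertex 2.622 2.416 0.35
endloop
endfacet
facet normal -0.834 0.035 -0.551
outer loop
vertex 2.688 2.975 0.286
vertex 2.622 2.416 0.35
vertex 1.914 2.912 1.453
endloop
endfacet
facet normal 0.883 -0.154 -0.443
outer loop
vertex 2.622 2.416 0.35
vertex 2.966 2.728 0.927
vertex 2.758 2.04 0.752
endloop
endfacet
facet normal -0.789 -0.559 -0.255
outer loop
vertex 2.622 2.416 0.35
vertex 2.758 2.04 0.752
vertex 1.914 2.912 1.453
endloop
endfacet
facet normal 0.883 -0.154 -0.443
outer loop
vertex 2.758 2.04 0.752
vertex 2.966 2.728 0.927
vertex 3.015 2.068 1.255
endloop
endfacet
facet normal -0.540 -0.779 0.319
outer loop
vertex 2.758 2.04 0.752
vertex 3.015 2.068 1.255
vertex 1.914 2.912 1.453
endloop
endfacet
facet normal 0.883 -0.155 -0.443
outer loop
vertex 3.015 2.068 1.255
vertex 2.966 2.728 0.927
vertex 3.244 2.482 1.567
endloop
endfacet
facet normal -0.233 -0.500 0.834
outer loop
vertex 3.015 2.068 1.255
vertex 3.244 2.482 1.567
vertex 1.914 2.912 1.453
endloop
endfacet

endsolid


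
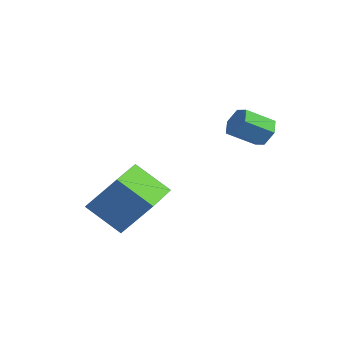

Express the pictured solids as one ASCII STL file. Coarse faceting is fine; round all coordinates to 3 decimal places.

solid 
facet normal 0.407 0.743 -0.532
outer loop
vertex 2.708 3.536 4.019
vertex 2.522 3.262 3.494
vertex 2.152 3.669 3.779
endloop
endfacet
facet normal -0.174 0.634 0.754
outer loop
vertex 2.708 3.536 4.019
vertex 2.152 3.669 3.779
vertex 2.223 2.651 4.651
endloop
endfacet
facet normal -0.173 0.634 0.754
outer loop
vertex 2.223 2.651 4.651
vertex 2.152 3.669 3.779
vertex 1.667 2.785 4.411
endloop
endfacet
facet normal -0.408 -0.743 0.530
outer loop
vertex 2.223 2.651 4.651
vertex 1.667 2.785 4.411
vertex 2.038 2.378 4.126
endloop
endfacet
facet normal 0.407 0.743 -0.532
outer loop
vertex 2.152 3.669 3.779
vertex 2.522 3.262 3.494
vertex 1.966 3.396 3.255
endloop
endfacet
facet normal -0.862 0.504 0.043
outer loop
vertex 2.152 3.669 3.779
vertex 1.966 3.396 3.255
vertex 1.667 2.785 4.411
endloop
endfacet
facet normal -0.864 0.502 0.042
outer loop
vertex 1.667 2.785 4.411
vertex 1.966 3.396 3.255
vertex 1.482 2.511 3.886
endloop
endfacet
facet normal -0.407 -0.743 0.531
outer loop
vertex 1.667 2.785 4.411
vertex 1.482 2.511 3.886
vertex 2.038 2.378 4.126
endloop
endfacet
facet normal 0.407 0.744 -0.530
outer loop
vertex 1.966 3.396 3.255
vertex 2.522 3.262 3.494
vertex 2.337 2.989 2.969
endloop
endfacet
facet normal -0.691 -0.130 -0.711
outer loop
vertex 1.966 3.396 3.255
vertex 2.337 2.989 2.969
vertex 1.482 2.511 3.886
endloop
endfacet
facet normal -0.691 -0.130 -0.711
outer loop
vertex 1.482 2.511 3.886
vertex 2.337 2.989 2.969
vertex 1.852 2.104 3.601
endloop
endfacet
facet normal -0.407 -0.743 0.532
outer loop
vertex 1.482 2.511 3.886
vertex 1.852 2.104 3.601
vertex 2.038 2.378 4.126
endloop
endfacet
facet normal 0.408 0.743 -0.530
outer loop
vertex 2.337 2.989 2.969
vertex 2.522 3.262 3.494
vertex 2.893 2.855 3.209
endloop
endfacet
facet normal 0.173 -0.633 -0.754
outer loop
vertex 2.337 2.989 2.969
vertex 2.893 2.855 3.209
vertex 1.852 2.104 3.601
endloop
endfacet
facet normal 0.174 -0.634 -0.754
outer loop
vertex 1.852 2.104 3.601
vertex 2.893 2.855 3.209
vertex 2.408 1.971 3.841
endloop
endfacet
facet normal -0.407 -0.743 0.532
outer loop
vertex 1.852 2.104 3.601
vertex 2.408 1.971 3.841
vertex 2.038 2.378 4.126
endloop
endfacet
facet normal 0.407 0.743 -0.531
outer loop
vertex 2.893 2.855 3.209
vertex 2.522 3.262 3.494
vertex 3.078 3.129 3.734
endloop
endfacet
facet normal 0.863 -0.503 -0.042
outer loop
vertex 2.893 2.855 3.209
vertex 3.078 3.129 3.734
vertex 2.408 1.971 3.841
endloop
endfacet
facet normal 0.863 -0.503 -0.044
outer loop
vertex 2.408 1.971 3.841
vertex 3.078 3.129 3.734
vertex 2.594 2.244 4.365
endloop
endfacet
facet normal -0.407 -0.743 0.532
outer loop
vertex 2.408 1.971 3.841
vertex 2.594 2.244 4.365
vertex 2.038 2.378 4.126
endloop
endfacet
facet normal 0.407 0.743 -0.532
outer loop
vertex 3.078 3.129 3.734
vertex 2.522 3.262 3.494
vertex 2.708 3.536 4.019
endloop
endfacet
facet normal 0.691 0.130 0.712
outer loop
vertex 3.078 3.129 3.734
vertex 2.708 3.536 4.019
vertex 2.594 2.244 4.365
endloop
endfacet
facet normal 0.691 0.130 0.711
outer loop
vertex 2.594 2.244 4.365
vertex 2.708 3.536 4.019
vertex 2.223 2.651 4.651
endloop
endfacet
facet normal -0.407 -0.744 0.530
outer loop
vertex 2.594 2.244 4.365
vertex 2.223 2.651 4.651
vertex 2.038 2.378 4.126
endloop
endfacet
facet normal -0.504 -0.352 -0.788
outer loop
vertex -1.179 -1.453 0.2
vertex -2.057 0.112 0.062
vertex -0.011 -0.886 -0.801
endloop
endfacet
facet normal 0.488 -0.870 0.076
outer loop
vertex 0.897 -0.252 0.618
vertex -1.179 -1.453 0.2
vertex -0.011 -0.886 -0.801
endloop
endfacet
facet normal -0.504 -0.352 -0.788
outer loop
vertex -0.011 -0.886 -0.801
vertex -2.057 0.112 0.062
vertex -0.889 0.679 -0.939
endloop
endfacet
facet normal 0.713 0.346 -0.610
outer loop
vertex -0.889 0.679 -0.939
vertex 0.897 -0.252 0.618
vertex -0.011 -0.886 -0.801
endloop
endfacet
facet normal -0.713 -0.346 0.610
outer loop
vertex -1.179 -1.453 0.2
vertex -1.149 0.746 1.481
vertex -2.057 0.112 0.062
endloop
endfacet
facet normal 0.488 -0.870 0.076
outer loop
vertex -0.271 -0.819 1.619
vertex -1.179 -1.453 0.2
vertex 0.897 -0.252 0.618
endloop
endfacet
facet normal -0.713 -0.346 0.610
outer loop
vertex -0.271 -0.819 1.619
vertex -1.149 0.746 1.481
vertex -1.179 -1.453 0.2
endloop
endfacet
facet normal -0.488 0.870 -0.076
outer loop
vertex -2.057 0.112 0.062
vertex -1.149 0.746 1.481
vertex -0.889 0.679 -0.939
endloop
endfacet
facet normal 0.713 0.346 -0.610
outer loop
vertex 0.019 1.313 0.48
vertex 0.897 -0.252 0.618
vertex -0.889 0.679 -0.939
endloop
endfacet
facet normal -0.488 0.870 -0.076
outer loop
vertex -0.889 0.679 -0.939
vertex -1.149 0.746 1.481
vertex 0.019 1.313 0.48
endloop
endfacet
facet normal 0.504 0.352 0.788
outer loop
vertex 0.019 1.313 0.48
vertex -0.271 -0.819 1.619
vertex 0.897 -0.252 0.618
endloop
endfacet
facet normal 0.504 0.352 0.788
outer loop
vertex -1.149 0.746 1.481
vertex -0.271 -0.819 1.619
vertex 0.019 1.313 0.48
endloop
endfacet

endsolid


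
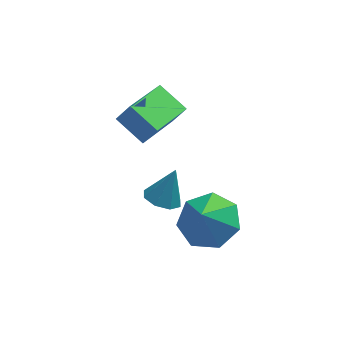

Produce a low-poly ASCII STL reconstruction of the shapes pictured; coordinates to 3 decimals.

solid 
facet normal -0.651 0.597 0.470
outer loop
vertex -1.132 3.514 -0.305
vertex -0.115 5.033 -0.825
vertex -1.579 3.575 -1.002
endloop
endfacet
facet normal -0.535 -0.799 0.273
outer loop
vertex -0.785 2.847 -1.575
vertex -1.132 3.514 -0.305
vertex -1.579 3.575 -1.002
endloop
endfacet
facet normal -0.651 0.597 0.470
outer loop
vertex -1.579 3.575 -1.002
vertex -0.115 5.033 -0.825
vertex -0.562 5.094 -1.522
endloop
endfacet
facet normal -0.539 0.073 -0.839
outer loop
vertex -0.562 5.094 -1.522
vertex -0.785 2.847 -1.575
vertex -1.579 3.575 -1.002
endloop
endfacet
facet normal 0.539 -0.073 0.839
outer loop
vertex -1.132 3.514 -0.305
vertex 0.679 4.305 -1.398
vertex -0.115 5.033 -0.825
endloop
endfacet
facet normal -0.535 -0.799 0.273
outer loop
vertex -0.338 2.786 -0.878
vertex -1.132 3.514 -0.305
vertex -0.785 2.847 -1.575
endloop
endfacet
facet normal 0.539 -0.073 0.839
outer loop
vertex -0.338 2.786 -0.878
vertex 0.679 4.305 -1.398
vertex -1.132 3.514 -0.305
endloop
endfacet
facet normal 0.535 0.799 -0.273
outer loop
vertex -0.115 5.033 -0.825
vertex 0.679 4.305 -1.398
vertex -0.562 5.094 -1.522
endloop
endfacet
facet normal -0.539 0.073 -0.839
outer loop
vertex 0.232 4.366 -2.095
vertex -0.785 2.847 -1.575
vertex -0.562 5.094 -1.522
endloop
endfacet
facet normal 0.535 0.799 -0.273
outer loop
vertex -0.562 5.094 -1.522
vertex 0.679 4.305 -1.398
vertex 0.232 4.366 -2.095
endloop
endfacet
facet normal 0.651 -0.597 -0.470
outer loop
vertex 0.232 4.366 -2.095
vertex -0.338 2.786 -0.878
vertex -0.785 2.847 -1.575
endloop
endfacet
facet normal 0.651 -0.597 -0.470
outer loop
vertex 0.679 4.305 -1.398
vertex -0.338 2.786 -0.878
vertex 0.232 4.366 -2.095
endloop
endfacet
facet normal -0.353 -0.261 -0.899
outer loop
vertex 0.348 2.368 -4.596
vertex -0.209 2.7 -4.474
vertex 0.374 2.849 -4.746
endloop
endfacet
facet normal 0.996 -0.026 0.090
outer loop
vertex 0.348 2.368 -4.596
vertex 0.374 2.849 -4.746
vertex 0.249 3.04 -3.306
endloop
endfacet
facet normal -0.352 -0.262 -0.898
outer loop
vertex 0.374 2.849 -4.746
vertex -0.209 2.7 -4.474
vertex 0.058 3.243 -4.737
endloop
endfacet
facet normal 0.780 0.626 -0.015
outer loop
vertex 0.374 2.849 -4.746
vertex 0.058 3.243 -4.737
vertex 0.249 3.04 -3.306
endloop
endfacet
facet normal -0.352 -0.262 -0.898
outer loop
vertex 0.058 3.243 -4.737
vertex -0.209 2.7 -4.474
vertex -0.414 3.319 -4.574
endloop
endfacet
facet normal 0.196 0.974 0.112
outer loop
vertex 0.058 3.243 -4.737
vertex -0.414 3.319 -4.574
vertex 0.249 3.04 -3.306
endloop
endfacet
facet normal -0.351 -0.262 -0.899
outer loop
vertex -0.414 3.319 -4.574
vertex -0.209 2.7 -4.474
vertex -0.766 3.032 -4.353
endloop
endfacet
facet normal -0.417 0.817 0.398
outer loop
vertex -0.414 3.319 -4.574
vertex -0.766 3.032 -4.353
vertex 0.249 3.04 -3.306
endloop
endfacet
facet normal -0.351 -0.262 -0.899
outer loop
vertex -0.766 3.032 -4.353
vertex -0.209 2.7 -4.474
vertex -0.791 2.551 -4.203
endloop
endfacet
facet normal -0.697 0.246 0.674
outer loop
vertex -0.766 3.032 -4.353
vertex -0.791 2.551 -4.203
vertex 0.249 3.04 -3.306
endloop
endfacet
facet normal -0.351 -0.263 -0.899
outer loop
vertex -0.791 2.551 -4.203
vertex -0.209 2.7 -4.474
vertex -0.476 2.157 -4.211
endloop
endfacet
facet normal -0.483 -0.402 0.778
outer loop
vertex -0.791 2.551 -4.203
vertex -0.476 2.157 -4.211
vertex 0.249 3.04 -3.306
endloop
endfacet
facet normal -0.352 -0.262 -0.898
outer loop
vertex -0.476 2.157 -4.211
vertex -0.209 2.7 -4.474
vertex -0.004 2.081 -4.374
endloop
endfacet
facet normal 0.104 -0.752 0.651
outer loop
vertex -0.476 2.157 -4.211
vertex -0.004 2.081 -4.374
vertex 0.249 3.04 -3.306
endloop
endfacet
facet normal -0.353 -0.262 -0.898
outer loop
vertex -0.004 2.081 -4.374
vertex -0.209 2.7 -4.474
vertex 0.348 2.368 -4.596
endloop
endfacet
facet normal 0.716 -0.595 0.365
outer loop
vertex -0.004 2.081 -4.374
vertex 0.348 2.368 -4.596
vertex 0.249 3.04 -3.306
endloop
endfacet
facet normal 0.265 0.432 -0.862
outer loop
vertex 1.988 1.122 -3.158
vertex 1.108 0.805 -3.588
vertex 1.298 1.685 -3.088
endloop
endfacet
facet normal 0.254 0.193 0.948
outer loop
vertex 1.988 1.122 -3.158
vertex 1.298 1.685 -3.088
vertex 0.832 0.355 -2.692
endloop
endfacet
facet normal 0.265 0.432 -0.862
outer loop
vertex 1.298 1.685 -3.088
vertex 1.108 0.805 -3.588
vertex 0.464 1.585 -3.395
endloop
endfacet
facet normal -0.359 0.380 0.852
outer loop
vertex 1.298 1.685 -3.088
vertex 0.464 1.585 -3.395
vertex 0.832 0.355 -2.692
endloop
endfacet
facet normal 0.266 0.432 -0.862
outer loop
vertex 0.464 1.585 -3.395
vertex 1.108 0.805 -3.588
vertex 0.116 0.898 -3.847
endloop
endfacet
facet normal -0.835 0.063 0.547
outer loop
vertex 0.464 1.585 -3.395
vertex 0.116 0.898 -3.847
vertex 0.832 0.355 -2.692
endloop
endfacet
facet normal 0.266 0.432 -0.862
outer loop
vertex 0.116 0.898 -3.847
vertex 1.108 0.805 -3.588
vertex 0.514 0.14 -4.104
endloop
endfacet
facet normal -0.815 -0.517 0.262
outer loop
vertex 0.116 0.898 -3.847
vertex 0.514 0.14 -4.104
vertex 0.832 0.355 -2.692
endloop
endfacet
facet normal 0.265 0.432 -0.862
outer loop
vertex 0.514 0.14 -4.104
vertex 1.108 0.805 -3.588
vertex 1.36 -0.117 -3.973
endloop
endfacet
facet normal -0.314 -0.926 0.212
outer loop
vertex 0.514 0.14 -4.104
vertex 1.36 -0.117 -3.973
vertex 0.832 0.355 -2.692
endloop
endfacet
facet normal 0.266 0.432 -0.861
outer loop
vertex 1.36 -0.117 -3.973
vertex 1.108 0.805 -3.588
vertex 2.016 0.32 -3.551
endloop
endfacet
facet normal 0.289 -0.853 0.434
outer loop
vertex 1.36 -0.117 -3.973
vertex 2.016 0.32 -3.551
vertex 0.832 0.355 -2.692
endloop
endfacet
facet normal 0.266 0.432 -0.862
outer loop
vertex 2.016 0.32 -3.551
vertex 1.108 0.805 -3.588
vertex 1.988 1.122 -3.158
endloop
endfacet
facet normal 0.542 -0.354 0.762
outer loop
vertex 2.016 0.32 -3.551
vertex 1.988 1.122 -3.158
vertex 0.832 0.355 -2.692
endloop
endfacet

endsolid


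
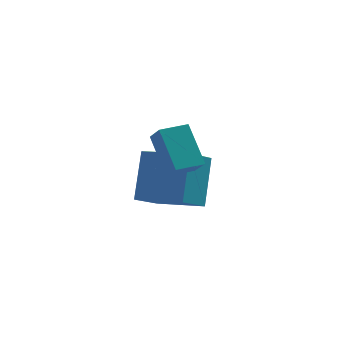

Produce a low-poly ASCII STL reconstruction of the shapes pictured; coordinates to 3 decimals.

solid 
facet normal -0.932 -0.364 0.005
outer loop
vertex -0.487 -2.307 4.672
vertex -0.721 -1.716 4.035
vertex -0.083 -3.357 3.549
endloop
endfacet
facet normal 0.260 -0.657 0.708
outer loop
vertex 0.821 -3.004 3.545
vertex -0.487 -2.307 4.672
vertex -0.083 -3.357 3.549
endloop
endfacet
facet normal -0.932 -0.363 0.003
outer loop
vertex -0.083 -3.357 3.549
vertex -0.721 -1.716 4.035
vertex -0.316 -2.765 2.912
endloop
endfacet
facet normal 0.255 -0.660 -0.707
outer loop
vertex -0.316 -2.765 2.912
vertex 0.821 -3.004 3.545
vertex -0.083 -3.357 3.549
endloop
endfacet
facet normal -0.255 0.660 0.706
outer loop
vertex -0.487 -2.307 4.672
vertex 0.183 -1.363 4.031
vertex -0.721 -1.716 4.035
endloop
endfacet
facet normal 0.259 -0.657 0.708
outer loop
vertex 0.416 -1.955 4.668
vertex -0.487 -2.307 4.672
vertex 0.821 -3.004 3.545
endloop
endfacet
facet normal -0.254 0.660 0.707
outer loop
vertex 0.416 -1.955 4.668
vertex 0.183 -1.363 4.031
vertex -0.487 -2.307 4.672
endloop
endfacet
facet normal -0.260 0.657 -0.708
outer loop
vertex -0.721 -1.716 4.035
vertex 0.183 -1.363 4.031
vertex -0.316 -2.765 2.912
endloop
endfacet
facet normal 0.254 -0.661 -0.706
outer loop
vertex 0.587 -2.413 2.908
vertex 0.821 -3.004 3.545
vertex -0.316 -2.765 2.912
endloop
endfacet
facet normal -0.259 0.657 -0.708
outer loop
vertex -0.316 -2.765 2.912
vertex 0.183 -1.363 4.031
vertex 0.587 -2.413 2.908
endloop
endfacet
facet normal 0.931 0.364 -0.004
outer loop
vertex 0.587 -2.413 2.908
vertex 0.416 -1.955 4.668
vertex 0.821 -3.004 3.545
endloop
endfacet
facet normal 0.932 0.363 -0.004
outer loop
vertex 0.183 -1.363 4.031
vertex 0.416 -1.955 4.668
vertex 0.587 -2.413 2.908
endloop
endfacet
facet normal -0.575 -0.596 0.561
outer loop
vertex 0.647 0.007 2.189
vertex -0.803 1.0 1.758
vertex 0.327 -1.125 0.659
endloop
endfacet
facet normal 0.801 -0.549 0.238
outer loop
vertex 1.103 -0.32 -0.098
vertex 0.647 0.007 2.189
vertex 0.327 -1.125 0.659
endloop
endfacet
facet normal -0.575 -0.596 0.560
outer loop
vertex 0.327 -1.125 0.659
vertex -0.803 1.0 1.758
vertex -1.123 -0.131 0.227
endloop
endfacet
facet normal -0.166 -0.586 -0.793
outer loop
vertex -1.123 -0.131 0.227
vertex 1.103 -0.32 -0.098
vertex 0.327 -1.125 0.659
endloop
endfacet
facet normal 0.166 0.586 0.793
outer loop
vertex 0.647 0.007 2.189
vertex -0.027 1.805 1.001
vertex -0.803 1.0 1.758
endloop
endfacet
facet normal 0.801 -0.549 0.238
outer loop
vertex 1.423 0.811 1.433
vertex 0.647 0.007 2.189
vertex 1.103 -0.32 -0.098
endloop
endfacet
facet normal 0.165 0.586 0.793
outer loop
vertex 1.423 0.811 1.433
vertex -0.027 1.805 1.001
vertex 0.647 0.007 2.189
endloop
endfacet
facet normal -0.801 0.549 -0.238
outer loop
vertex -0.803 1.0 1.758
vertex -0.027 1.805 1.001
vertex -1.123 -0.131 0.227
endloop
endfacet
facet normal -0.166 -0.586 -0.793
outer loop
vertex -0.347 0.673 -0.529
vertex 1.103 -0.32 -0.098
vertex -1.123 -0.131 0.227
endloop
endfacet
facet normal -0.801 0.549 -0.239
outer loop
vertex -1.123 -0.131 0.227
vertex -0.027 1.805 1.001
vertex -0.347 0.673 -0.529
endloop
endfacet
facet normal 0.575 0.596 -0.561
outer loop
vertex -0.347 0.673 -0.529
vertex 1.423 0.811 1.433
vertex 1.103 -0.32 -0.098
endloop
endfacet
facet normal 0.575 0.595 -0.561
outer loop
vertex -0.027 1.805 1.001
vertex 1.423 0.811 1.433
vertex -0.347 0.673 -0.529
endloop
endfacet

endsolid
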